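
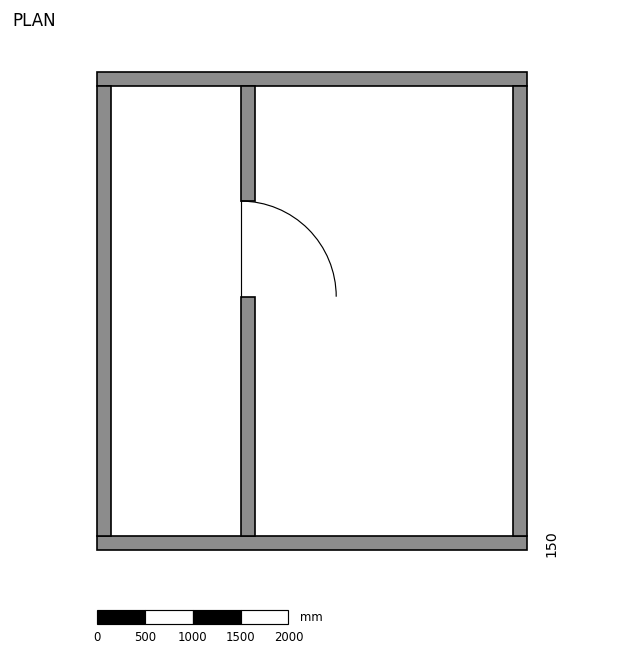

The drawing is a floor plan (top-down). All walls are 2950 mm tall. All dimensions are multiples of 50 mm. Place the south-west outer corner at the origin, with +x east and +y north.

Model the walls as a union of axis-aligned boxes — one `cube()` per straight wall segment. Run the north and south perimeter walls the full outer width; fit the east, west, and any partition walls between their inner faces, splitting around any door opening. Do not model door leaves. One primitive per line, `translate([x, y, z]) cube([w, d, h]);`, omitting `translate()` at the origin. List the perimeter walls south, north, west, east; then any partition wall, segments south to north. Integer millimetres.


cube([4500, 150, 2950]);
translate([0, 4850, 0]) cube([4500, 150, 2950]);
translate([0, 150, 0]) cube([150, 4700, 2950]);
translate([4350, 150, 0]) cube([150, 4700, 2950]);
translate([1500, 150, 0]) cube([150, 2500, 2950]);
translate([1500, 3650, 0]) cube([150, 1200, 2950]);


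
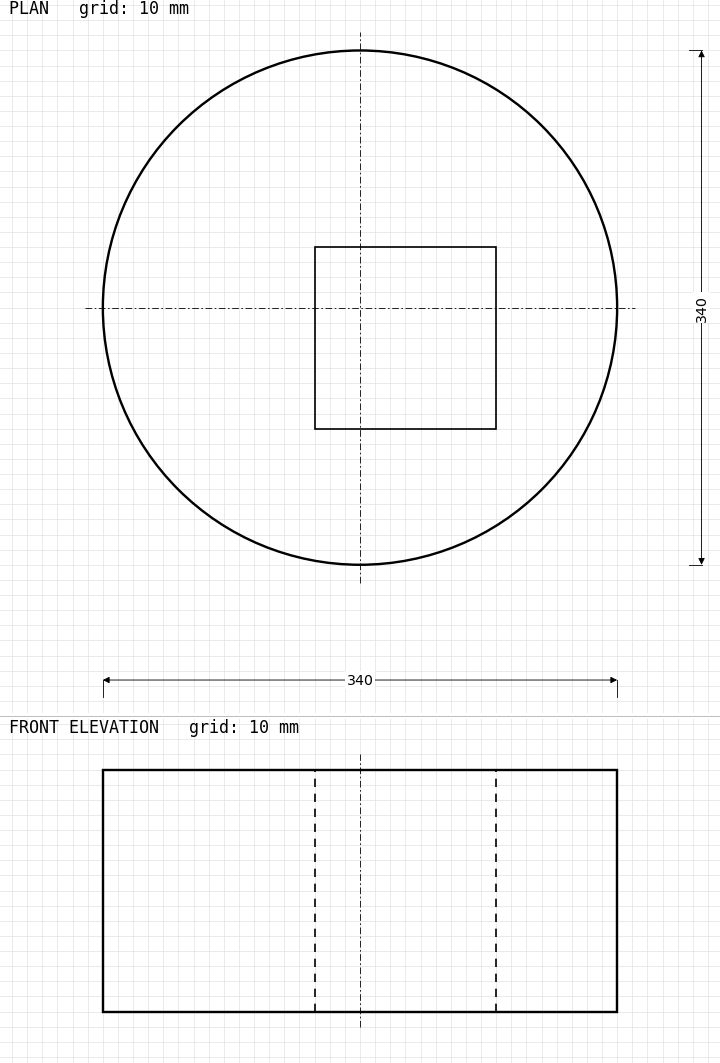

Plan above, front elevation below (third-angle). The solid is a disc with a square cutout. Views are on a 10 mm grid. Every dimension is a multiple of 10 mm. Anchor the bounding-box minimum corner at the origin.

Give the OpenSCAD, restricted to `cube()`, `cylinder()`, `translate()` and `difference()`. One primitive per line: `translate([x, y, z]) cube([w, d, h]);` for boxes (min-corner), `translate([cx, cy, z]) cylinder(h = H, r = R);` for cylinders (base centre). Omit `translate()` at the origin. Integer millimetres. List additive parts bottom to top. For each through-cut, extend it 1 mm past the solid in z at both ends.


difference() {
  translate([170, 170, 0]) cylinder(h = 160, r = 170);
  translate([140, 90, -1]) cube([120, 120, 162]);
}


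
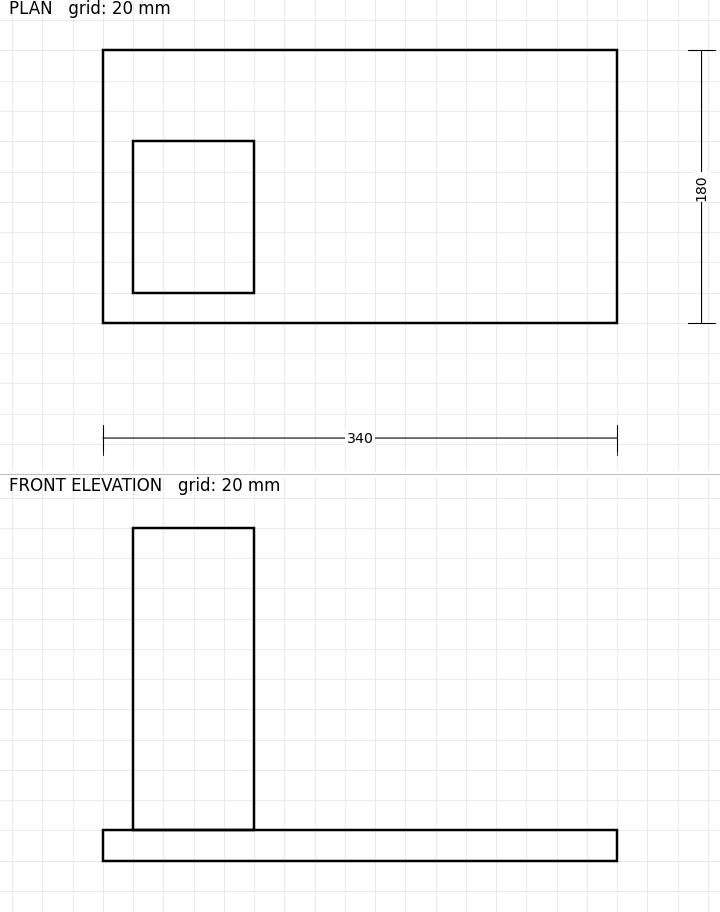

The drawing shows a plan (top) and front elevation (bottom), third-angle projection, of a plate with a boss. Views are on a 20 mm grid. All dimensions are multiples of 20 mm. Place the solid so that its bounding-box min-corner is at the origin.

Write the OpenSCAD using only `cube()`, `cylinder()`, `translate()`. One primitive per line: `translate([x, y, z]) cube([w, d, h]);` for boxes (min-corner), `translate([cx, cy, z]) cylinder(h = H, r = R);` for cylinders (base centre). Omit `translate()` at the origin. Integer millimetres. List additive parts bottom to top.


cube([340, 180, 20]);
translate([20, 20, 20]) cube([80, 100, 200]);


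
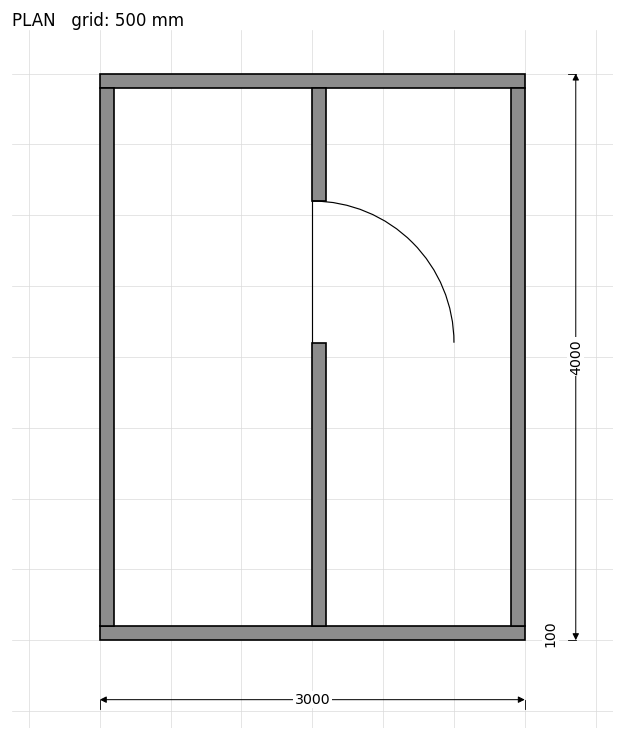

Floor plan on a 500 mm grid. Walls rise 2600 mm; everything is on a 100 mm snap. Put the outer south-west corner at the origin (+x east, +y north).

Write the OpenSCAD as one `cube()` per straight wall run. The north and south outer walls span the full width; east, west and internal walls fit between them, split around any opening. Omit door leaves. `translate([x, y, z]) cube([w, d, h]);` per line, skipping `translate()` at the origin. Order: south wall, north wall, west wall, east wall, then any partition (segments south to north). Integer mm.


cube([3000, 100, 2600]);
translate([0, 3900, 0]) cube([3000, 100, 2600]);
translate([0, 100, 0]) cube([100, 3800, 2600]);
translate([2900, 100, 0]) cube([100, 3800, 2600]);
translate([1500, 100, 0]) cube([100, 2000, 2600]);
translate([1500, 3100, 0]) cube([100, 800, 2600]);


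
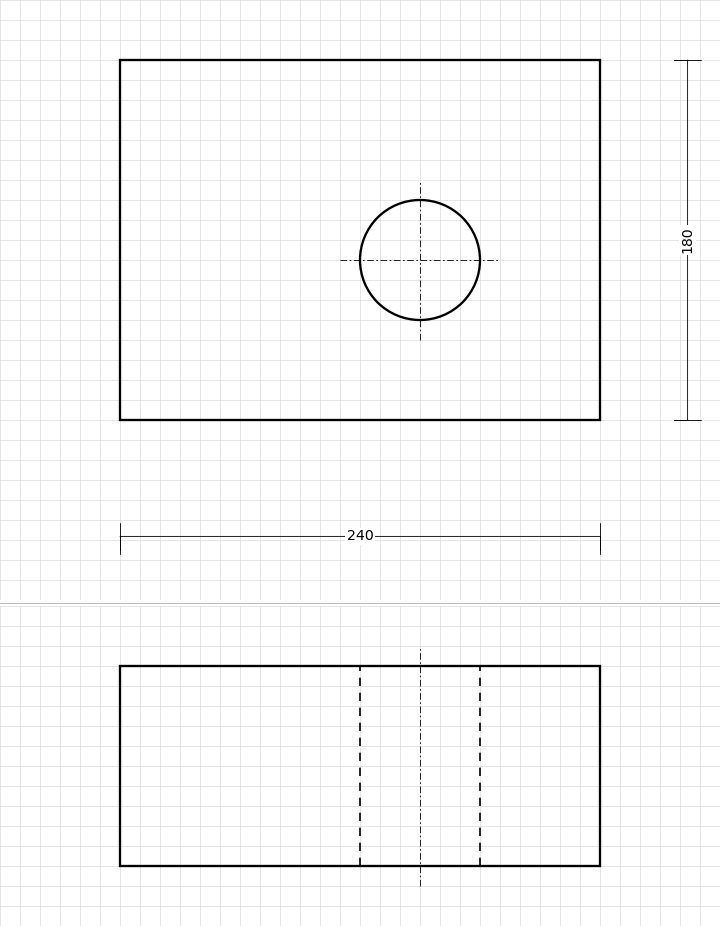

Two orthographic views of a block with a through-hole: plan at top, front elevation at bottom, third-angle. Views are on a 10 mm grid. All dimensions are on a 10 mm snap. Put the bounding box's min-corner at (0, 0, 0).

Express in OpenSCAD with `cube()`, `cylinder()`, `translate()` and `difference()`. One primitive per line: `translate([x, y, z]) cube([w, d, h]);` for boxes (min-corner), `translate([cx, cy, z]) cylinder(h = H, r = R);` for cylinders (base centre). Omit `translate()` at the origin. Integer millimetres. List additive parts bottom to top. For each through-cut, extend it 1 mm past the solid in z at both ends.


difference() {
  cube([240, 180, 100]);
  translate([150, 80, -1]) cylinder(h = 102, r = 30);
}


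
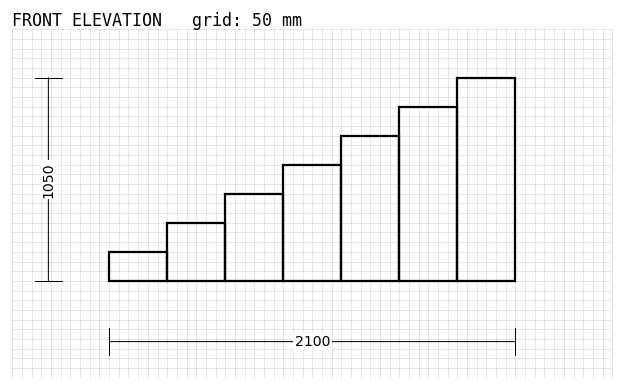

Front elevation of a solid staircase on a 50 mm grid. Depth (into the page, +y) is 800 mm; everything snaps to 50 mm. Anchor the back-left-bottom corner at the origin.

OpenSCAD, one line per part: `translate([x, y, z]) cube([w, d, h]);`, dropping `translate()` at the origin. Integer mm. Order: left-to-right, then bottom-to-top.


cube([300, 800, 150]);
translate([300, 0, 0]) cube([300, 800, 300]);
translate([600, 0, 0]) cube([300, 800, 450]);
translate([900, 0, 0]) cube([300, 800, 600]);
translate([1200, 0, 0]) cube([300, 800, 750]);
translate([1500, 0, 0]) cube([300, 800, 900]);
translate([1800, 0, 0]) cube([300, 800, 1050]);


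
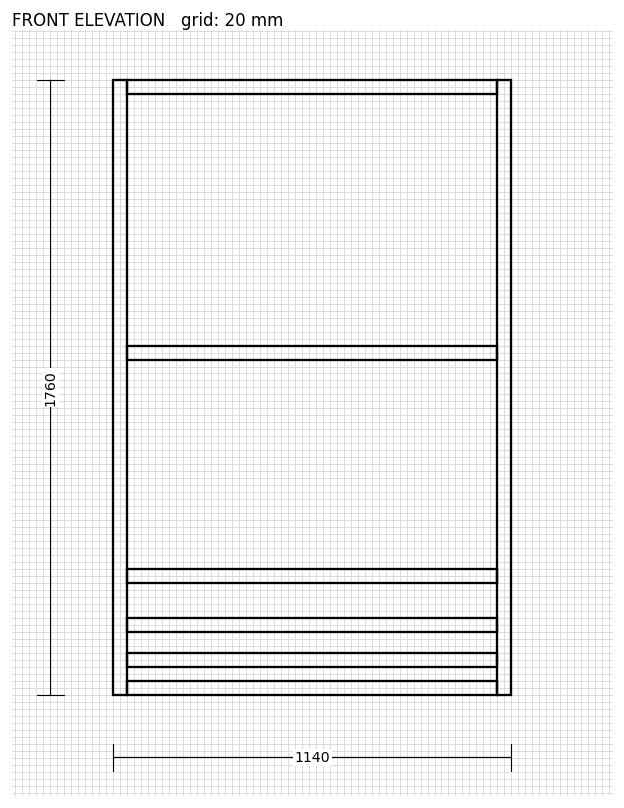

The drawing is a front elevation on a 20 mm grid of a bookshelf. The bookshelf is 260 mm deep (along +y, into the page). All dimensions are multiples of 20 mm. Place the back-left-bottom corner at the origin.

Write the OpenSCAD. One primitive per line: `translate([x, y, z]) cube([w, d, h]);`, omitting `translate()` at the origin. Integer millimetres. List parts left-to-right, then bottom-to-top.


cube([40, 260, 1760]);
translate([40, 0, 0]) cube([1060, 260, 40]);
translate([40, 0, 80]) cube([1060, 260, 40]);
translate([40, 0, 180]) cube([1060, 260, 40]);
translate([40, 0, 320]) cube([1060, 260, 40]);
translate([40, 0, 960]) cube([1060, 260, 40]);
translate([40, 0, 1720]) cube([1060, 260, 40]);
translate([1100, 0, 0]) cube([40, 260, 1760]);


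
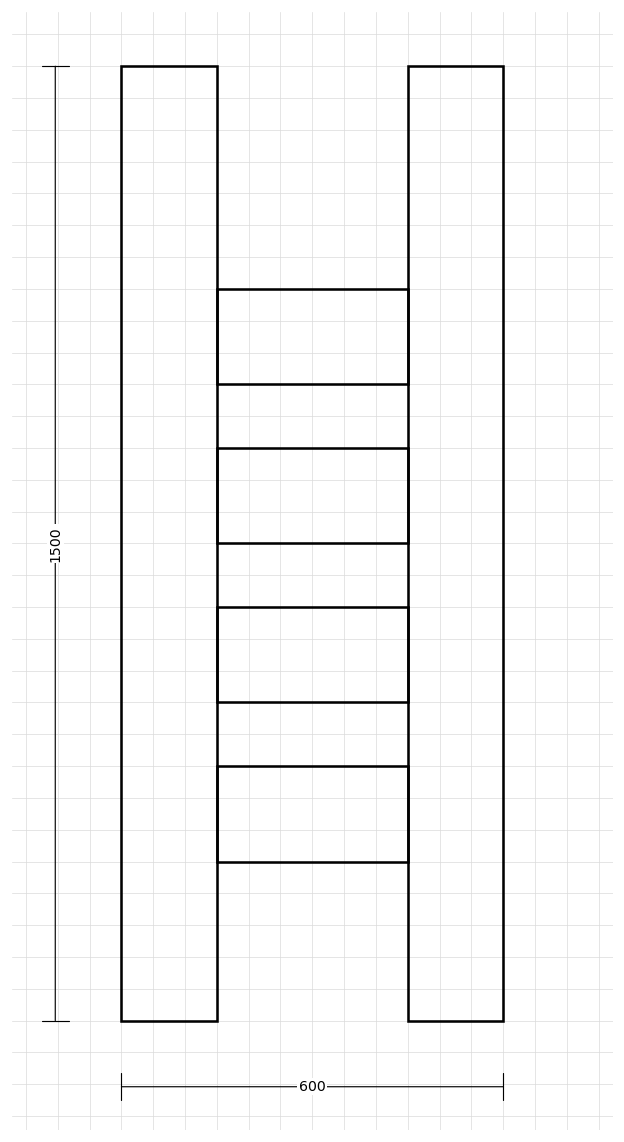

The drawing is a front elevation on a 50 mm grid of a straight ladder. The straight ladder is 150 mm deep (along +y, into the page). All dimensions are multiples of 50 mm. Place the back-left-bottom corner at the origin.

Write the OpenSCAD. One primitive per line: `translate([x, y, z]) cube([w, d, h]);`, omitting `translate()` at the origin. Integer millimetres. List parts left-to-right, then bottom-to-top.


cube([150, 150, 1500]);
translate([150, 0, 250]) cube([300, 150, 150]);
translate([150, 0, 500]) cube([300, 150, 150]);
translate([150, 0, 750]) cube([300, 150, 150]);
translate([150, 0, 1000]) cube([300, 150, 150]);
translate([450, 0, 0]) cube([150, 150, 1500]);


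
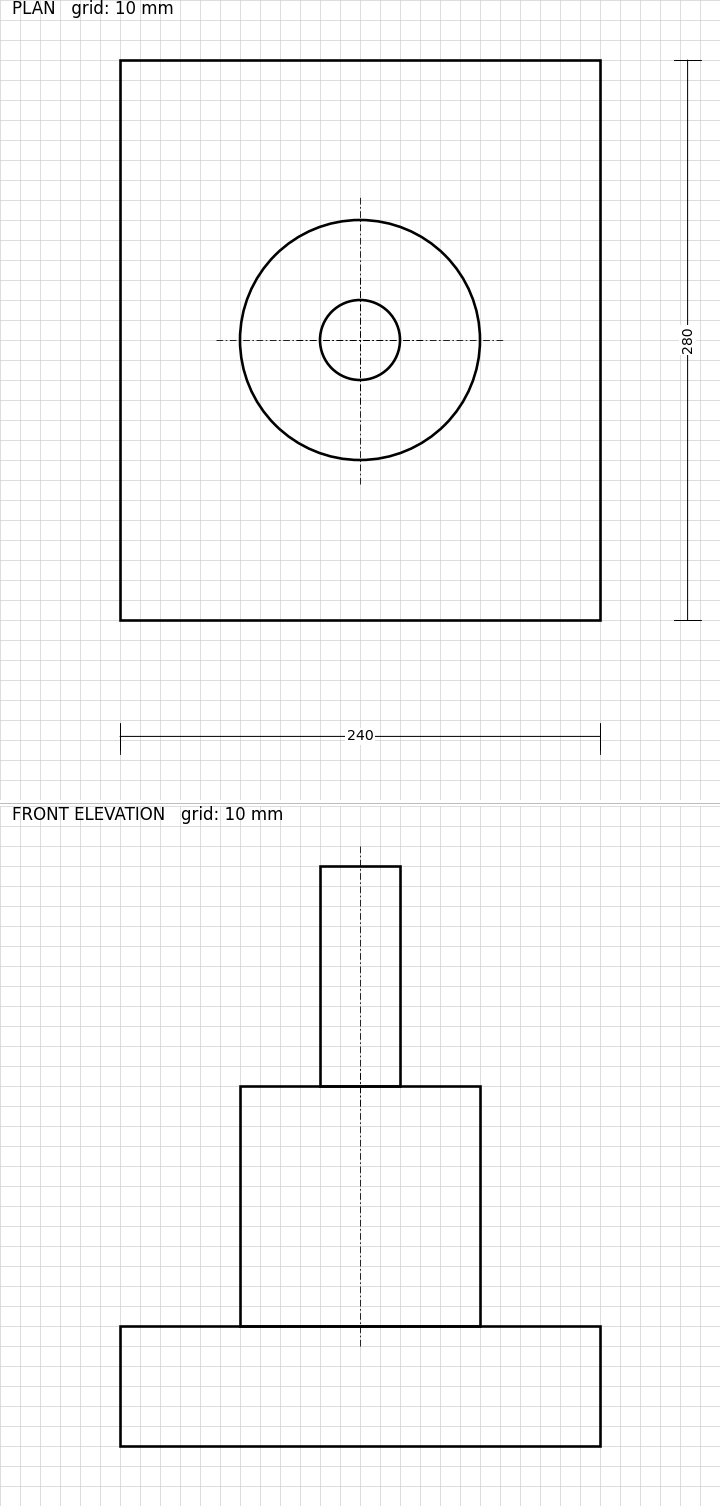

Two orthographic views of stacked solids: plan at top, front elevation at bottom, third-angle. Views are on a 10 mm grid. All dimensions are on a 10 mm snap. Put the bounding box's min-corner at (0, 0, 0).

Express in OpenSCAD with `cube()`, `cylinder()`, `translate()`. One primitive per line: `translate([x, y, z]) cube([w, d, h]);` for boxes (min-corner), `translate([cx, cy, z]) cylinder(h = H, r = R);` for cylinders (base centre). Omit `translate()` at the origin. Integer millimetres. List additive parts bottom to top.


cube([240, 280, 60]);
translate([120, 140, 60]) cylinder(h = 120, r = 60);
translate([120, 140, 180]) cylinder(h = 110, r = 20);


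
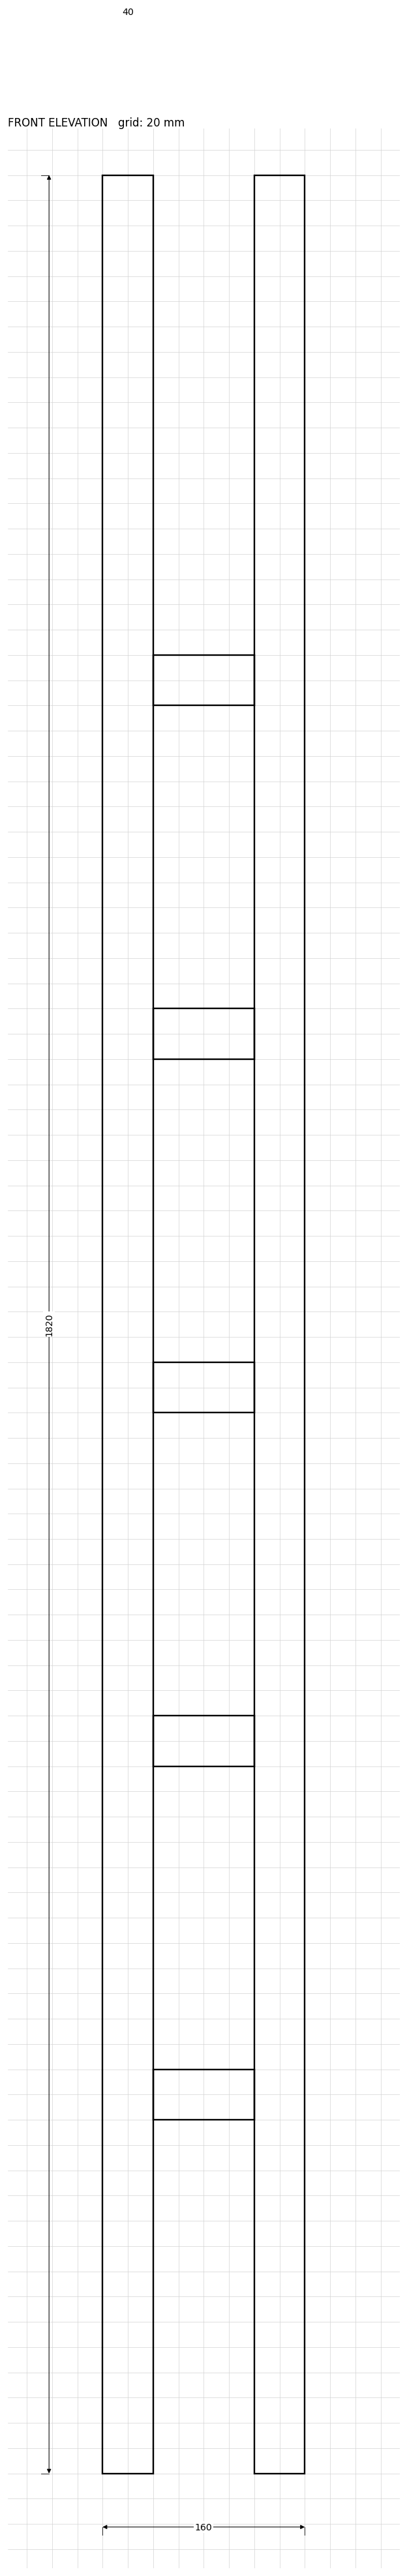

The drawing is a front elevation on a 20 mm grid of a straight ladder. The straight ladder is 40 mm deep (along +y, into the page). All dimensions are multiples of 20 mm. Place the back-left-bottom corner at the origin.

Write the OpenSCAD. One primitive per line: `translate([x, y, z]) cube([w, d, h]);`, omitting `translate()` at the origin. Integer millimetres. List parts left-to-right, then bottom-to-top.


cube([40, 40, 1820]);
translate([40, 0, 280]) cube([80, 40, 40]);
translate([40, 0, 560]) cube([80, 40, 40]);
translate([40, 0, 840]) cube([80, 40, 40]);
translate([40, 0, 1120]) cube([80, 40, 40]);
translate([40, 0, 1400]) cube([80, 40, 40]);
translate([120, 0, 0]) cube([40, 40, 1820]);


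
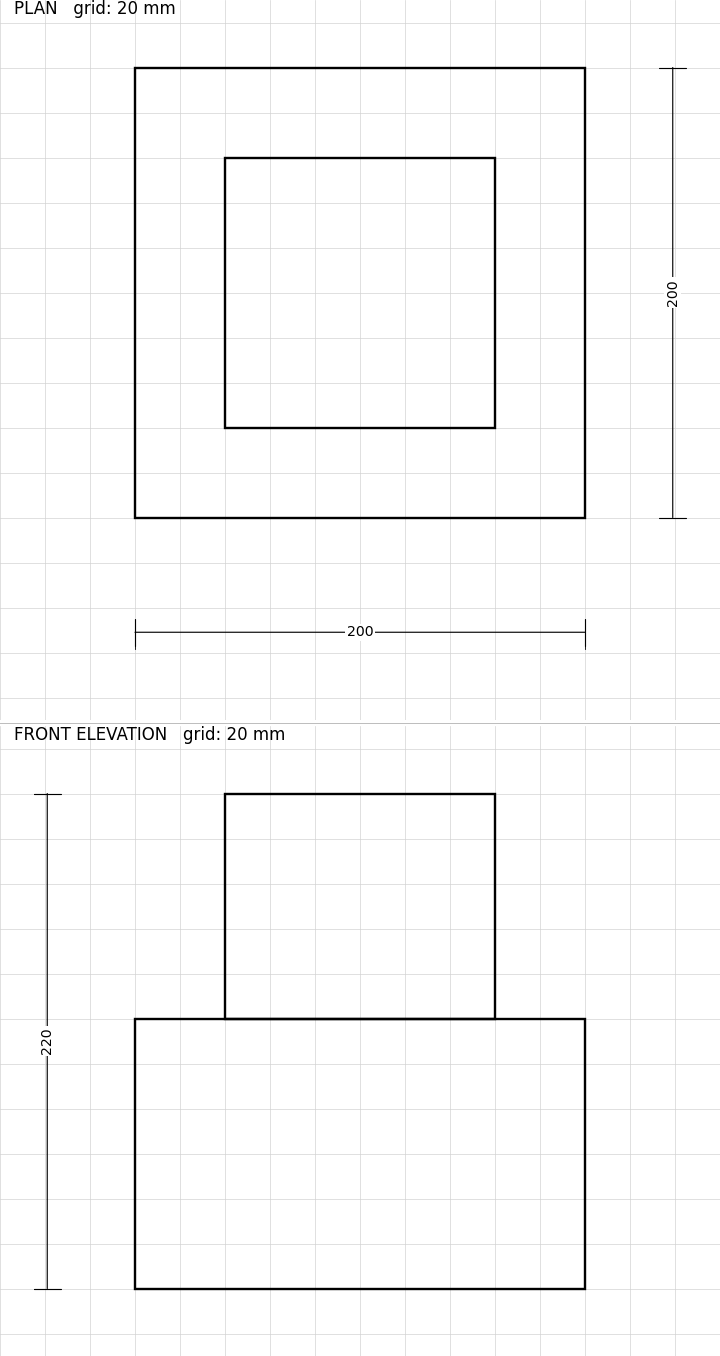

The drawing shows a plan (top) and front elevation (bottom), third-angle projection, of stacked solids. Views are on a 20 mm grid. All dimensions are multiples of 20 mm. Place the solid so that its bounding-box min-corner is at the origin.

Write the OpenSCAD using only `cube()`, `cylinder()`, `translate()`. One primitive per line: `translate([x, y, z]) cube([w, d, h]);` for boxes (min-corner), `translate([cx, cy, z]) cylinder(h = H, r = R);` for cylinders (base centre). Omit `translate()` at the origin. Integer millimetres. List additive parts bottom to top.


cube([200, 200, 120]);
translate([40, 40, 120]) cube([120, 120, 100]);


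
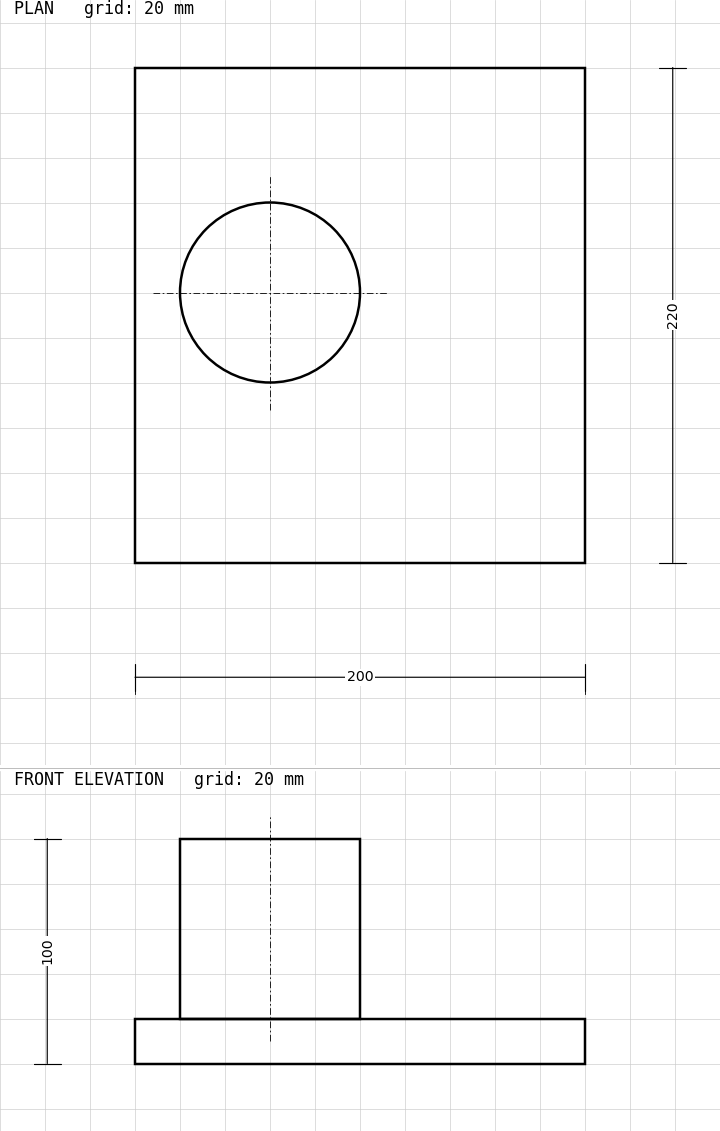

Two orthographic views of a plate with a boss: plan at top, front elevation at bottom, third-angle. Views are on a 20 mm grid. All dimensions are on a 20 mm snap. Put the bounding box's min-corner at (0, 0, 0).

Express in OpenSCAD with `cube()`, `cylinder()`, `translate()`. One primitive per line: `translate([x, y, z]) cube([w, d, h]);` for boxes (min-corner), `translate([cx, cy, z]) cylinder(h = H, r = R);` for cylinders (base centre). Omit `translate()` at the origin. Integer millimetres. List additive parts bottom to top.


cube([200, 220, 20]);
translate([60, 120, 20]) cylinder(h = 80, r = 40);


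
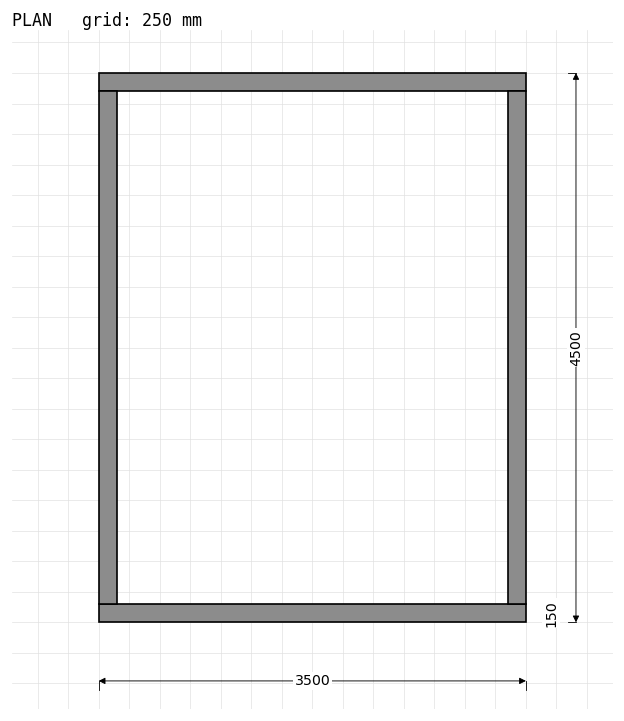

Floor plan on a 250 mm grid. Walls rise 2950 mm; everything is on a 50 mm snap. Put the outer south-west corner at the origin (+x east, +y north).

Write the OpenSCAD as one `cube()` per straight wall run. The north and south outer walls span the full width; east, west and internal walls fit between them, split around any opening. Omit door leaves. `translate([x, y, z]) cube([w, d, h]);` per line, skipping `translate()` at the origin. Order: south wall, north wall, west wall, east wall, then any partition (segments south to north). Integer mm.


cube([3500, 150, 2950]);
translate([0, 4350, 0]) cube([3500, 150, 2950]);
translate([0, 150, 0]) cube([150, 4200, 2950]);
translate([3350, 150, 0]) cube([150, 4200, 2950]);


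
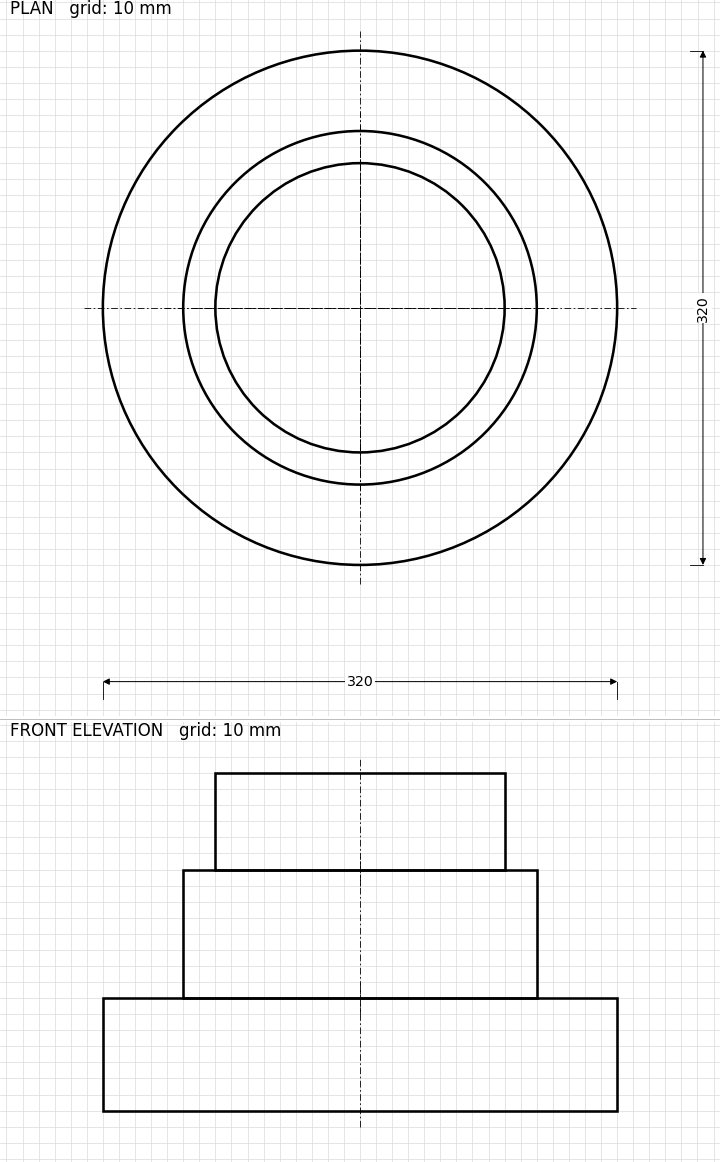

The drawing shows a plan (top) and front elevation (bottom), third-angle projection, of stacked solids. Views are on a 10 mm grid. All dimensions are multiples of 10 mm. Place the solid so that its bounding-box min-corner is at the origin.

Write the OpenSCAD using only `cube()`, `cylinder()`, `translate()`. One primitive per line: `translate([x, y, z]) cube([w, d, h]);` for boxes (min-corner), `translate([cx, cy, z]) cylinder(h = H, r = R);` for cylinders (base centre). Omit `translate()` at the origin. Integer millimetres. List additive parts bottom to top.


translate([160, 160, 0]) cylinder(h = 70, r = 160);
translate([160, 160, 70]) cylinder(h = 80, r = 110);
translate([160, 160, 150]) cylinder(h = 60, r = 90);


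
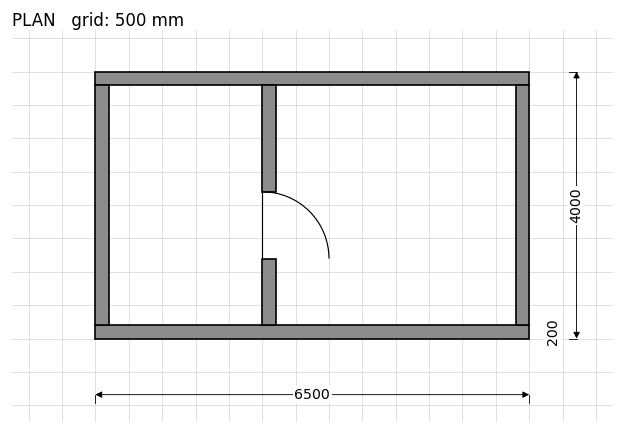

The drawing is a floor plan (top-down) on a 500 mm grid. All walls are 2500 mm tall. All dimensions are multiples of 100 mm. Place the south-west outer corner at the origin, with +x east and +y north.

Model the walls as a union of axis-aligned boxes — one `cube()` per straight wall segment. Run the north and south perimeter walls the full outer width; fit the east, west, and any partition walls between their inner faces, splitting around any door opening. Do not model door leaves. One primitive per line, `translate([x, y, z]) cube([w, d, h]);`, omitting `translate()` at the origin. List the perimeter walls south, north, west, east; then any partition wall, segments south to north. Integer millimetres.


cube([6500, 200, 2500]);
translate([0, 3800, 0]) cube([6500, 200, 2500]);
translate([0, 200, 0]) cube([200, 3600, 2500]);
translate([6300, 200, 0]) cube([200, 3600, 2500]);
translate([2500, 200, 0]) cube([200, 1000, 2500]);
translate([2500, 2200, 0]) cube([200, 1600, 2500]);


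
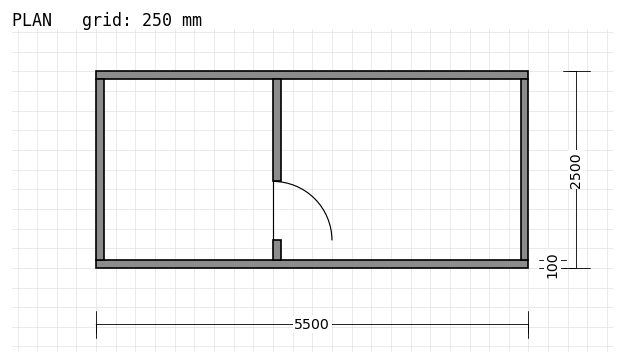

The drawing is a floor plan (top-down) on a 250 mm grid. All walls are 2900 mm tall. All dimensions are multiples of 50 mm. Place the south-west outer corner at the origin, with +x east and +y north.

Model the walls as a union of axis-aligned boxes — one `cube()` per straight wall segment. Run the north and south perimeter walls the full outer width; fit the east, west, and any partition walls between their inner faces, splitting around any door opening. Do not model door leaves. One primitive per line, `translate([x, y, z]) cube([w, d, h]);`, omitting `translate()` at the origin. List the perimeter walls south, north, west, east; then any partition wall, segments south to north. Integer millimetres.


cube([5500, 100, 2900]);
translate([0, 2400, 0]) cube([5500, 100, 2900]);
translate([0, 100, 0]) cube([100, 2300, 2900]);
translate([5400, 100, 0]) cube([100, 2300, 2900]);
translate([2250, 100, 0]) cube([100, 250, 2900]);
translate([2250, 1100, 0]) cube([100, 1300, 2900]);


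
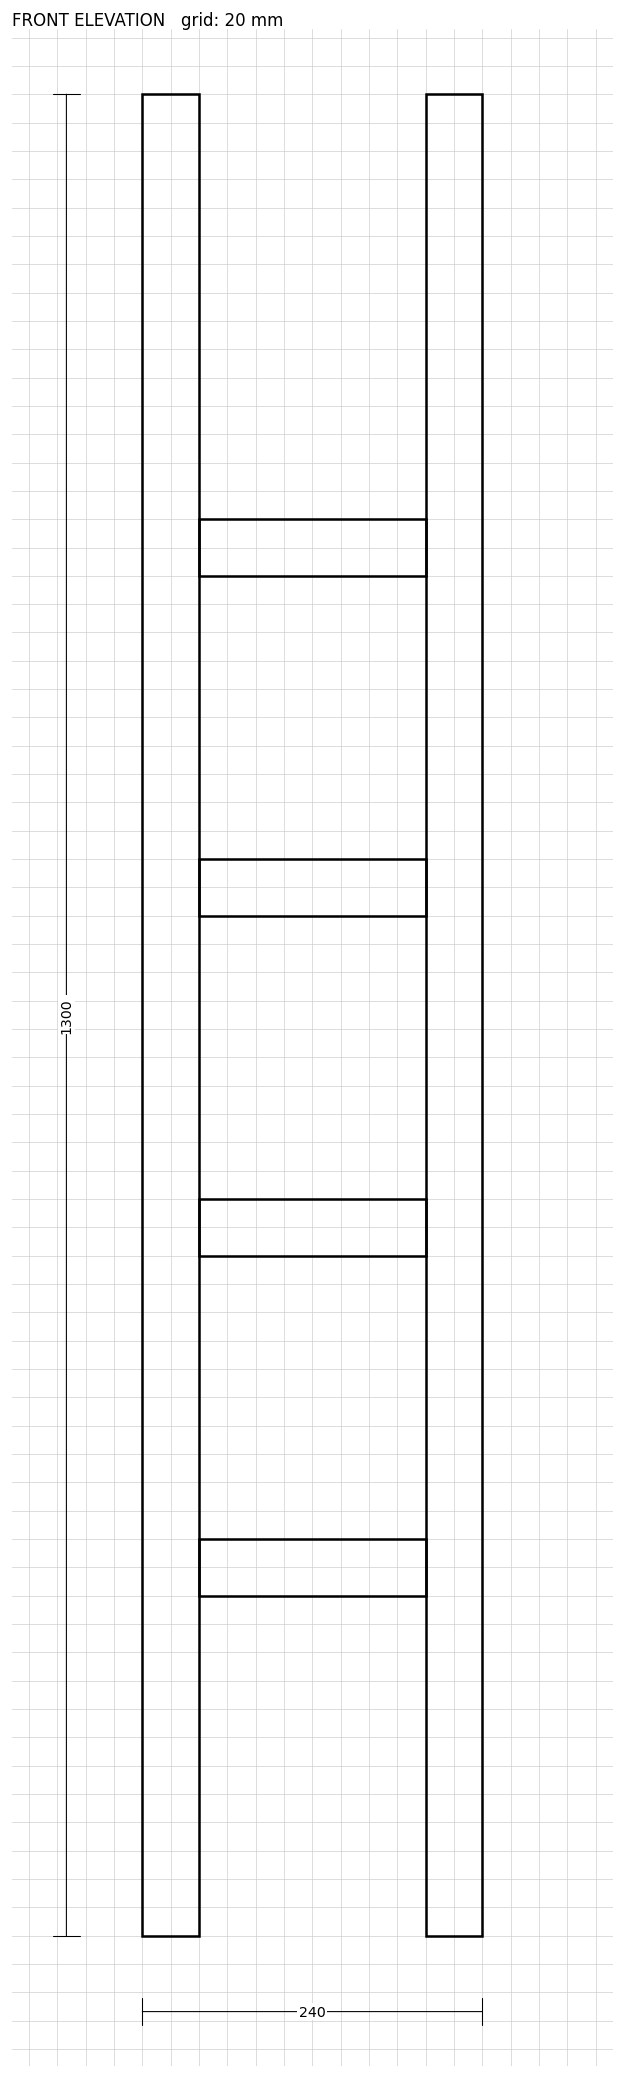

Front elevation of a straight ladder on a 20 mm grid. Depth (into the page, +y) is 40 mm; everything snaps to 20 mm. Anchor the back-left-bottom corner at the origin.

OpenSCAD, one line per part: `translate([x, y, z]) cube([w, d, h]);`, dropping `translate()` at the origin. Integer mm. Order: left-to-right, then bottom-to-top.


cube([40, 40, 1300]);
translate([40, 0, 240]) cube([160, 40, 40]);
translate([40, 0, 480]) cube([160, 40, 40]);
translate([40, 0, 720]) cube([160, 40, 40]);
translate([40, 0, 960]) cube([160, 40, 40]);
translate([200, 0, 0]) cube([40, 40, 1300]);


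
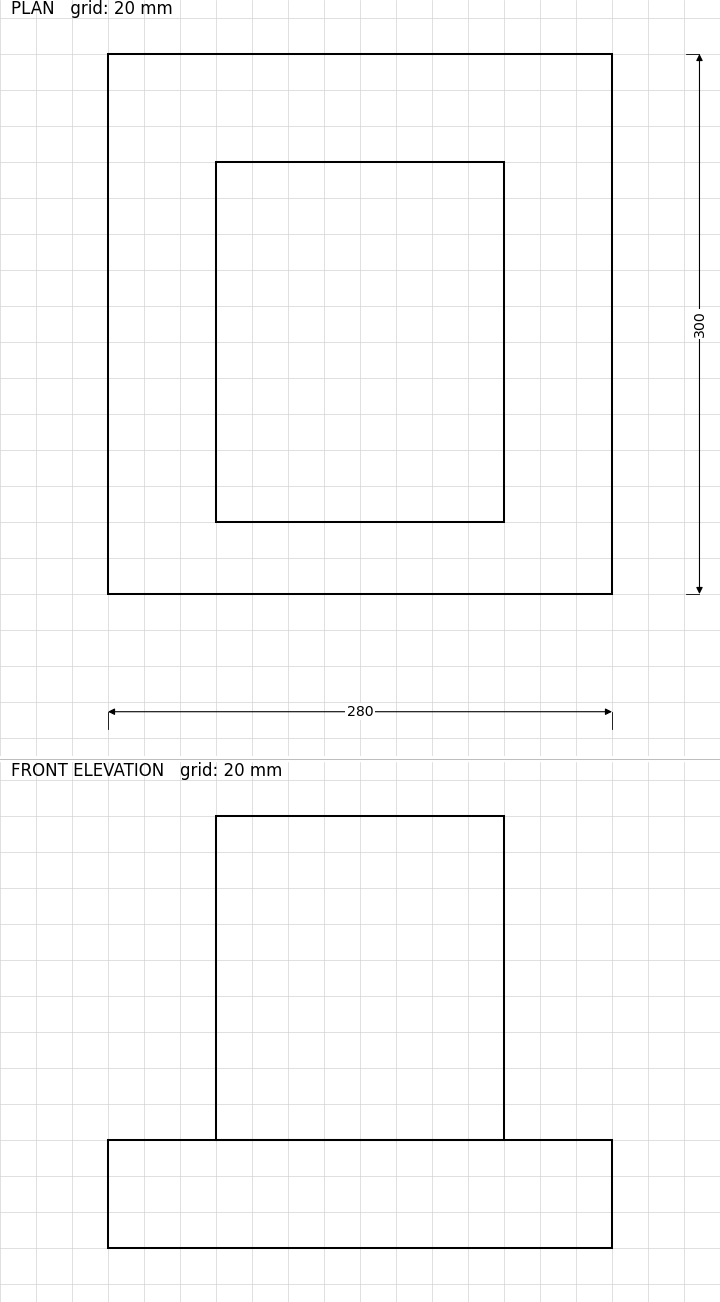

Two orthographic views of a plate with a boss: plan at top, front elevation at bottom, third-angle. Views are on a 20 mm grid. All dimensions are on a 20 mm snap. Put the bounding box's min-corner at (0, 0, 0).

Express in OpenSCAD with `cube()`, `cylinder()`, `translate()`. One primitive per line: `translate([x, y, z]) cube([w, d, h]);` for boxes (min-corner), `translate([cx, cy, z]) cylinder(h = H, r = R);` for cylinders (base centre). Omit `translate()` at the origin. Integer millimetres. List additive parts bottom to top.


cube([280, 300, 60]);
translate([60, 40, 60]) cube([160, 200, 180]);


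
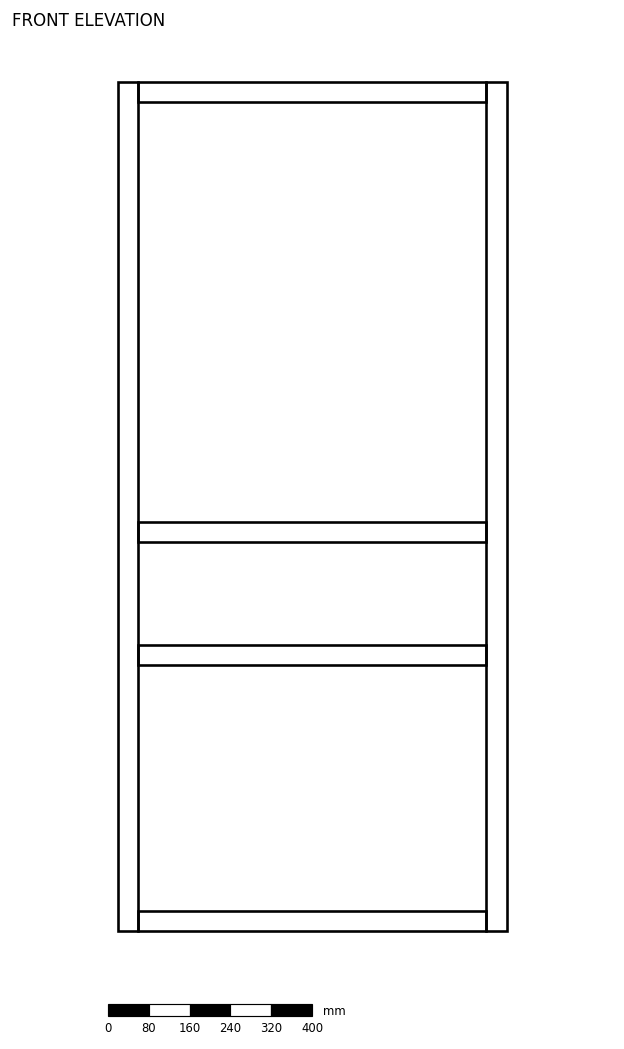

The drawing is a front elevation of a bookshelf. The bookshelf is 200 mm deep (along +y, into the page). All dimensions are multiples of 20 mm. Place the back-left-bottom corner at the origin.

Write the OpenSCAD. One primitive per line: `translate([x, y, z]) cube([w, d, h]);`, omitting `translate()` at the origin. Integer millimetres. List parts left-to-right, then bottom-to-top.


cube([40, 200, 1660]);
translate([40, 0, 0]) cube([680, 200, 40]);
translate([40, 0, 520]) cube([680, 200, 40]);
translate([40, 0, 760]) cube([680, 200, 40]);
translate([40, 0, 1620]) cube([680, 200, 40]);
translate([720, 0, 0]) cube([40, 200, 1660]);


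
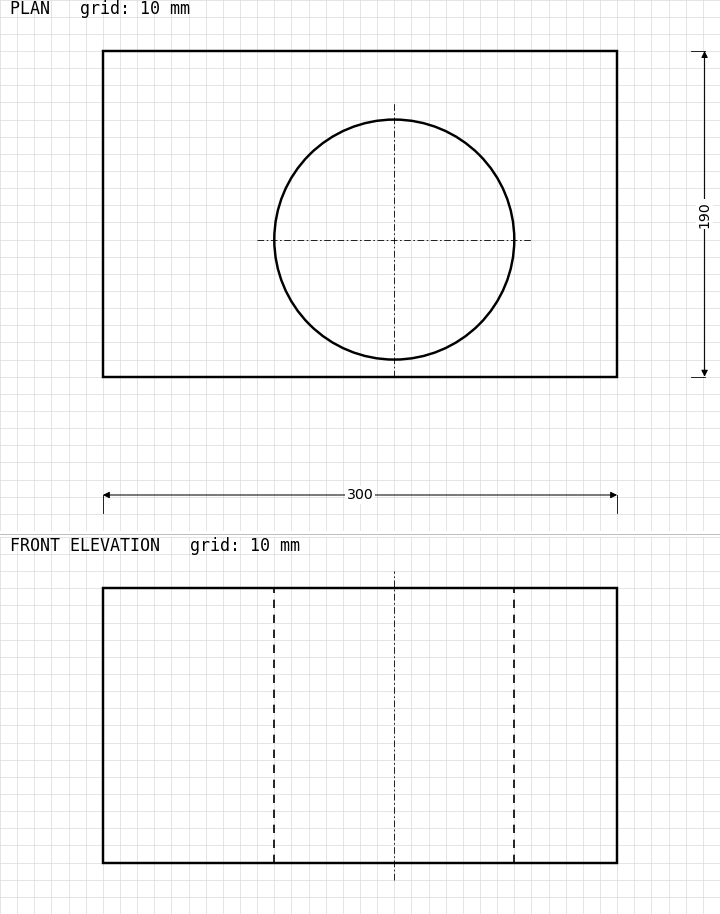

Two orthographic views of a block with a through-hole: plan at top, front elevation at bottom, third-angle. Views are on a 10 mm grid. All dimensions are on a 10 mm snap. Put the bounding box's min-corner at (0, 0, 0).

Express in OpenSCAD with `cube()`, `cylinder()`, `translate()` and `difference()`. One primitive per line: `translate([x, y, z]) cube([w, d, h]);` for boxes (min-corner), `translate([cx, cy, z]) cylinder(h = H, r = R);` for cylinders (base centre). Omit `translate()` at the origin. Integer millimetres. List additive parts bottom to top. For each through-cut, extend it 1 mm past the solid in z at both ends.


difference() {
  cube([300, 190, 160]);
  translate([170, 80, -1]) cylinder(h = 162, r = 70);
}


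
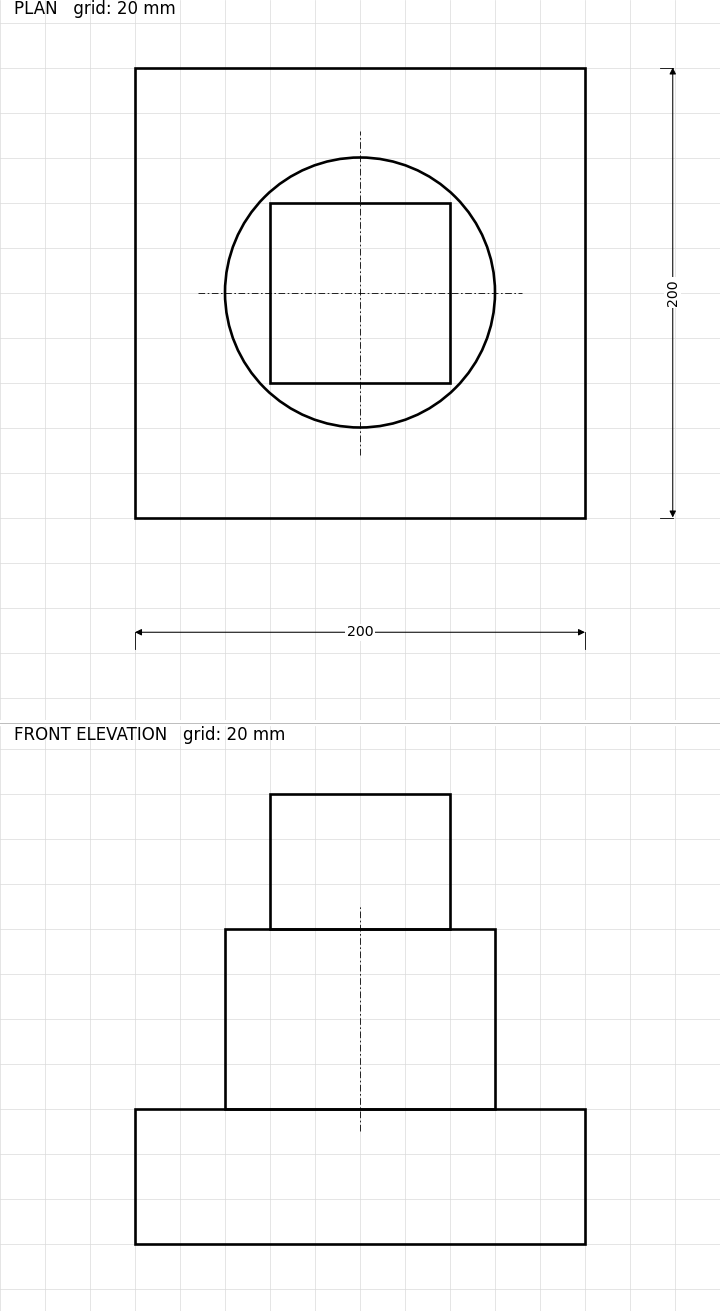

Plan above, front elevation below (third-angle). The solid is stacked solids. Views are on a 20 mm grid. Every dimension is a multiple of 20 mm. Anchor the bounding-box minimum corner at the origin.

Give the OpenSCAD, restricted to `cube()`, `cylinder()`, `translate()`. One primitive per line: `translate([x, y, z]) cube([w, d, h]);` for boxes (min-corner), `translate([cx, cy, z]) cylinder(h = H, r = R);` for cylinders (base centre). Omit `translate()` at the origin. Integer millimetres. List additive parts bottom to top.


cube([200, 200, 60]);
translate([100, 100, 60]) cylinder(h = 80, r = 60);
translate([60, 60, 140]) cube([80, 80, 60]);


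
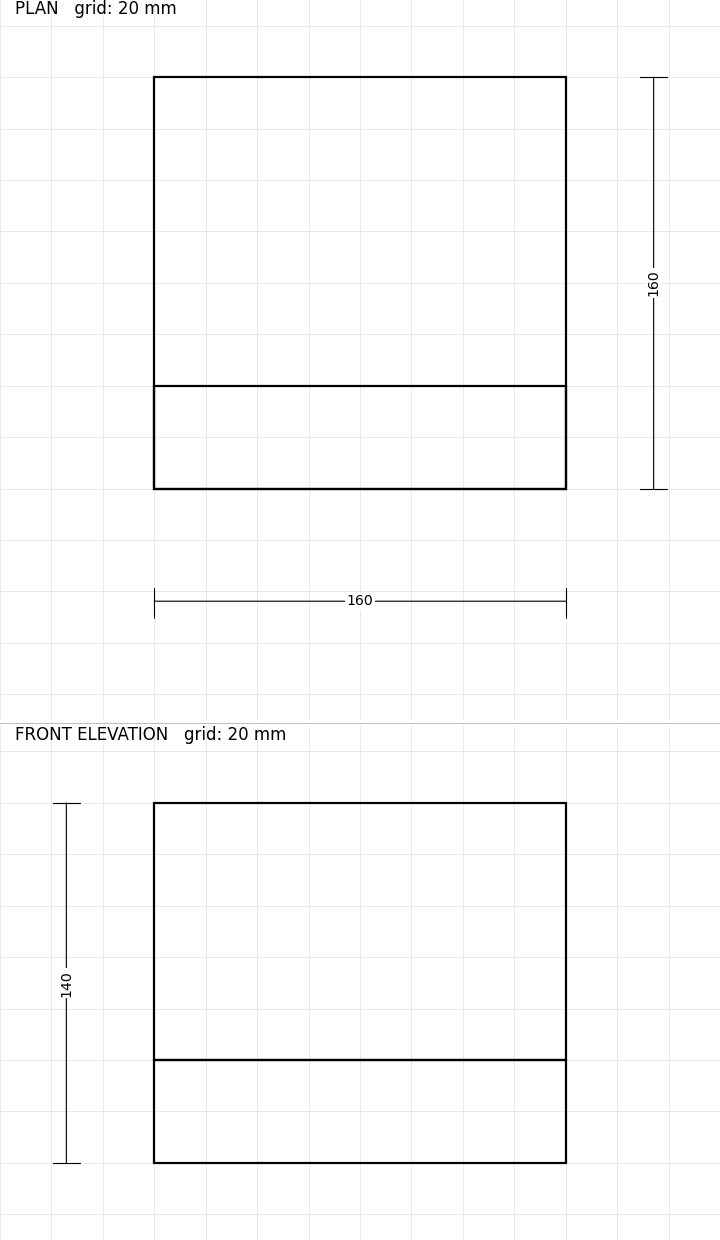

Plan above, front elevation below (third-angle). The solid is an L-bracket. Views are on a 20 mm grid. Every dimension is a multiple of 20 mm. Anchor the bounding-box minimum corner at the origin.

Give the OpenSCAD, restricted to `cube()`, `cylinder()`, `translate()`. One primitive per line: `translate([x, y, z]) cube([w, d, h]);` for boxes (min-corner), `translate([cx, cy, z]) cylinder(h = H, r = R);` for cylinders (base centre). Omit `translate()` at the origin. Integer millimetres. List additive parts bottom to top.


cube([160, 160, 40]);
translate([0, 0, 40]) cube([160, 40, 100]);


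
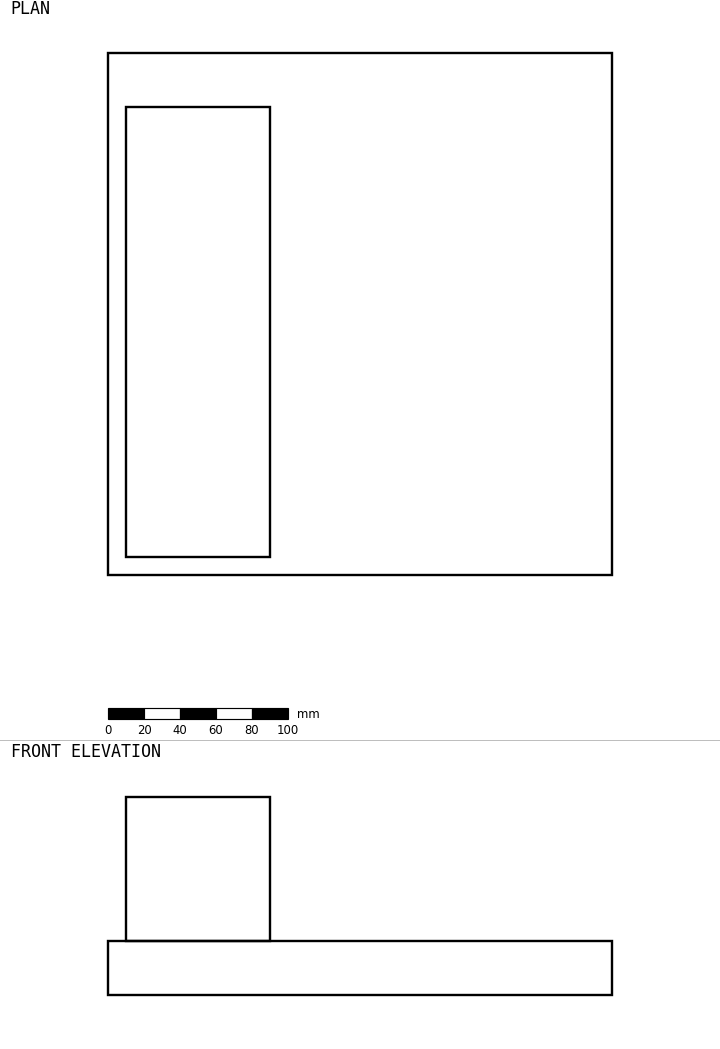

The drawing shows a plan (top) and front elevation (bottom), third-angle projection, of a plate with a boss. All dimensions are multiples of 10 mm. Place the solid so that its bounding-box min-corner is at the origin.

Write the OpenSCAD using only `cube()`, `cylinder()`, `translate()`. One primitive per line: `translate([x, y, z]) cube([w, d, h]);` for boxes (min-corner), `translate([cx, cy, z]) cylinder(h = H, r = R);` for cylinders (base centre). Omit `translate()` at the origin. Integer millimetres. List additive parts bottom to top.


cube([280, 290, 30]);
translate([10, 10, 30]) cube([80, 250, 80]);


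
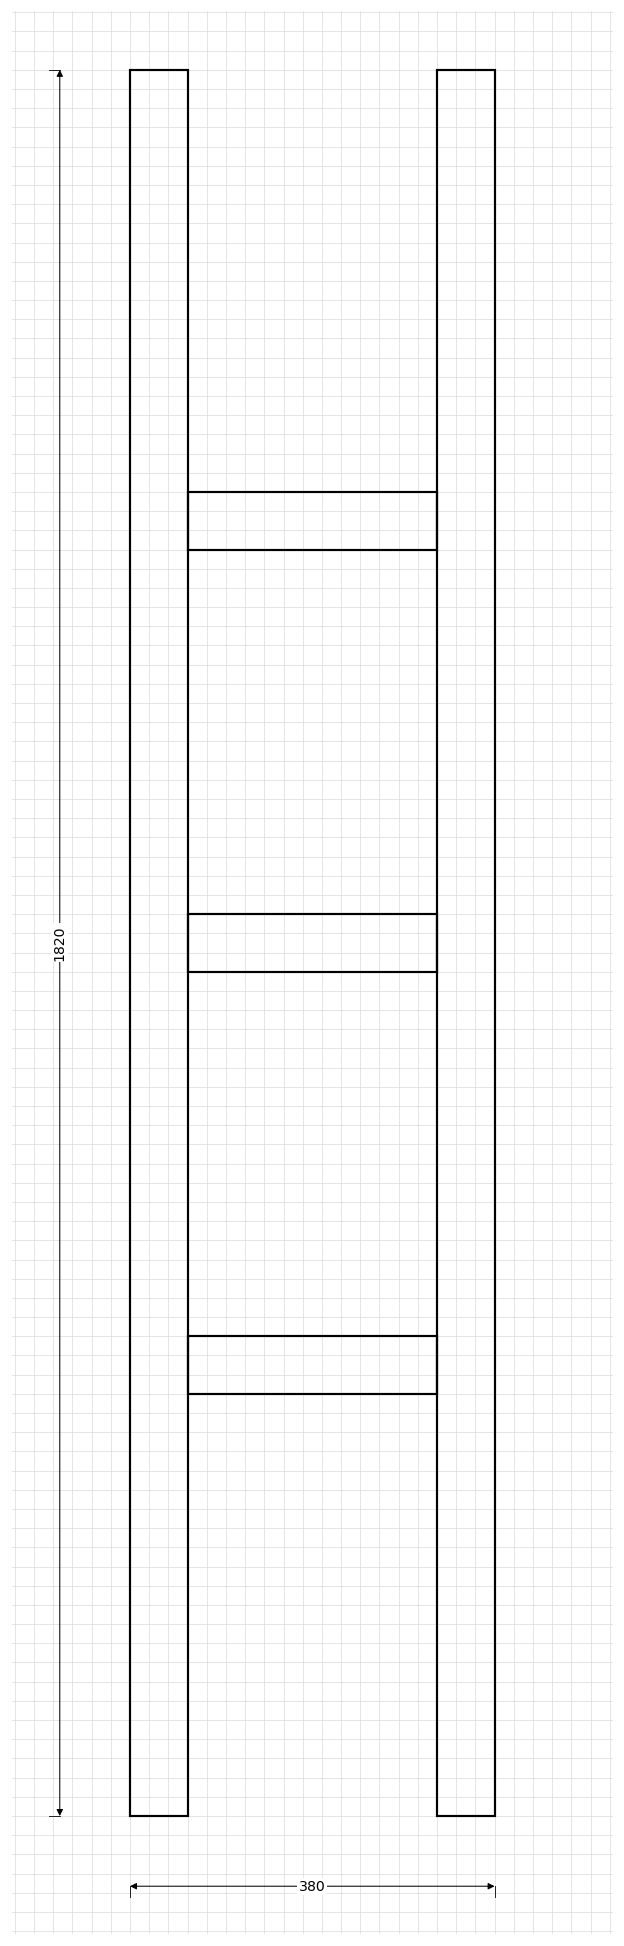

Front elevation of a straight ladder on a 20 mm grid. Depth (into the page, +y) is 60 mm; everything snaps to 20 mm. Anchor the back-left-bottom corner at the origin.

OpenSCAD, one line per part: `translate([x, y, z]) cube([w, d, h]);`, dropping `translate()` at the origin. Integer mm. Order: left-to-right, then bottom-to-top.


cube([60, 60, 1820]);
translate([60, 0, 440]) cube([260, 60, 60]);
translate([60, 0, 880]) cube([260, 60, 60]);
translate([60, 0, 1320]) cube([260, 60, 60]);
translate([320, 0, 0]) cube([60, 60, 1820]);


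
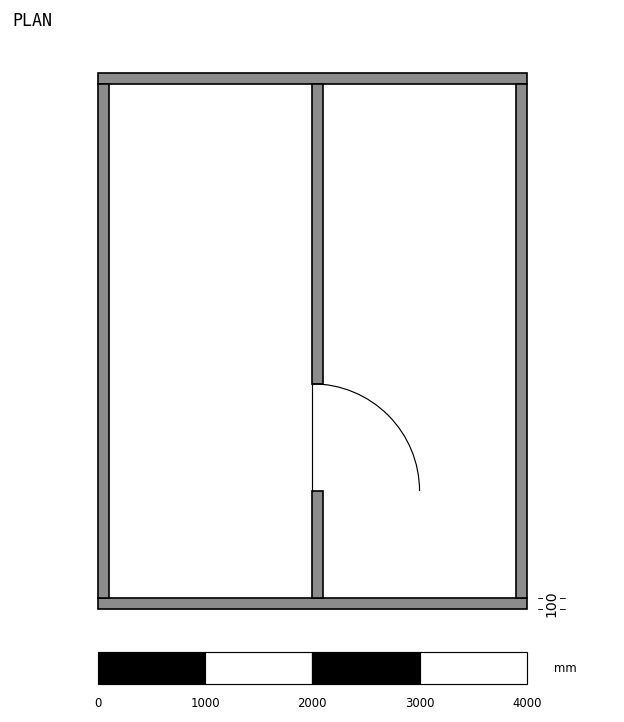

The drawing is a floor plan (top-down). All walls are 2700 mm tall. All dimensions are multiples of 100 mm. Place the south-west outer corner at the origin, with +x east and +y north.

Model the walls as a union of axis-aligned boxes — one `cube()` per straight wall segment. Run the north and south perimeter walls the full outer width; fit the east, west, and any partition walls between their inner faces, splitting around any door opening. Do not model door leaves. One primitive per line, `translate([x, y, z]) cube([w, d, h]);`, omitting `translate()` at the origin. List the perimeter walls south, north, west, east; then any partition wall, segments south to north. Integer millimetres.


cube([4000, 100, 2700]);
translate([0, 4900, 0]) cube([4000, 100, 2700]);
translate([0, 100, 0]) cube([100, 4800, 2700]);
translate([3900, 100, 0]) cube([100, 4800, 2700]);
translate([2000, 100, 0]) cube([100, 1000, 2700]);
translate([2000, 2100, 0]) cube([100, 2800, 2700]);


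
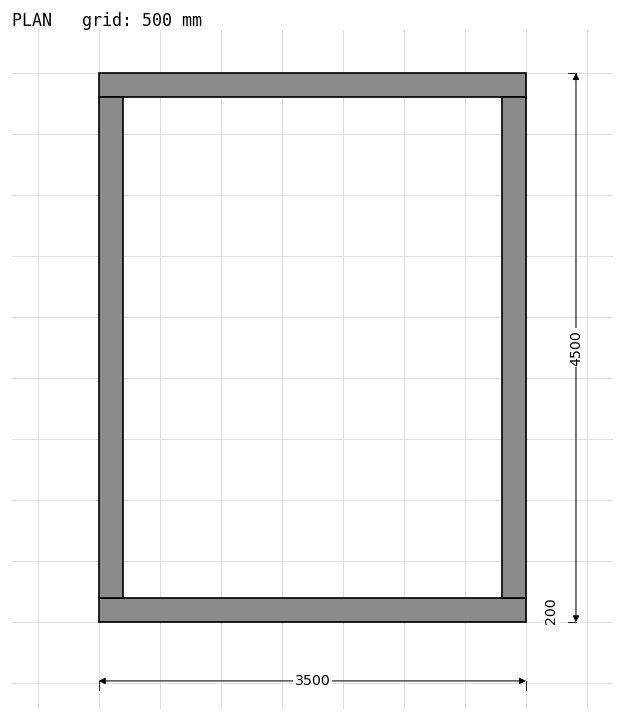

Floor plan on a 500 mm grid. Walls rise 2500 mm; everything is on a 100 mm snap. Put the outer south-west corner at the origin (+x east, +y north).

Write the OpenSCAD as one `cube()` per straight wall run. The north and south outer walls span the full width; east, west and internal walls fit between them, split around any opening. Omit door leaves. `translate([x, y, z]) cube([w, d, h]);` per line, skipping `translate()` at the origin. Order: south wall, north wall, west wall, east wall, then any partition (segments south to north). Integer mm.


cube([3500, 200, 2500]);
translate([0, 4300, 0]) cube([3500, 200, 2500]);
translate([0, 200, 0]) cube([200, 4100, 2500]);
translate([3300, 200, 0]) cube([200, 4100, 2500]);


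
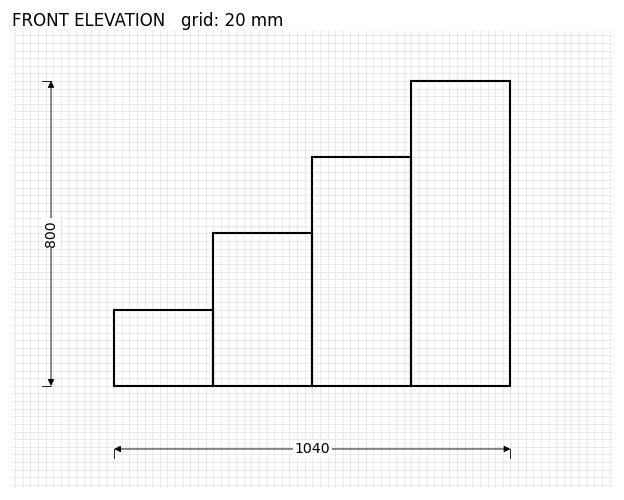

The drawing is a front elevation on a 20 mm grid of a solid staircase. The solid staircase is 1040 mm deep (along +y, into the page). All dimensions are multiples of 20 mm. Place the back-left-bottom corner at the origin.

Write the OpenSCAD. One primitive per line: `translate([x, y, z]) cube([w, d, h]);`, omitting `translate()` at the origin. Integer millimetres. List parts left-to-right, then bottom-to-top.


cube([260, 1040, 200]);
translate([260, 0, 0]) cube([260, 1040, 400]);
translate([520, 0, 0]) cube([260, 1040, 600]);
translate([780, 0, 0]) cube([260, 1040, 800]);


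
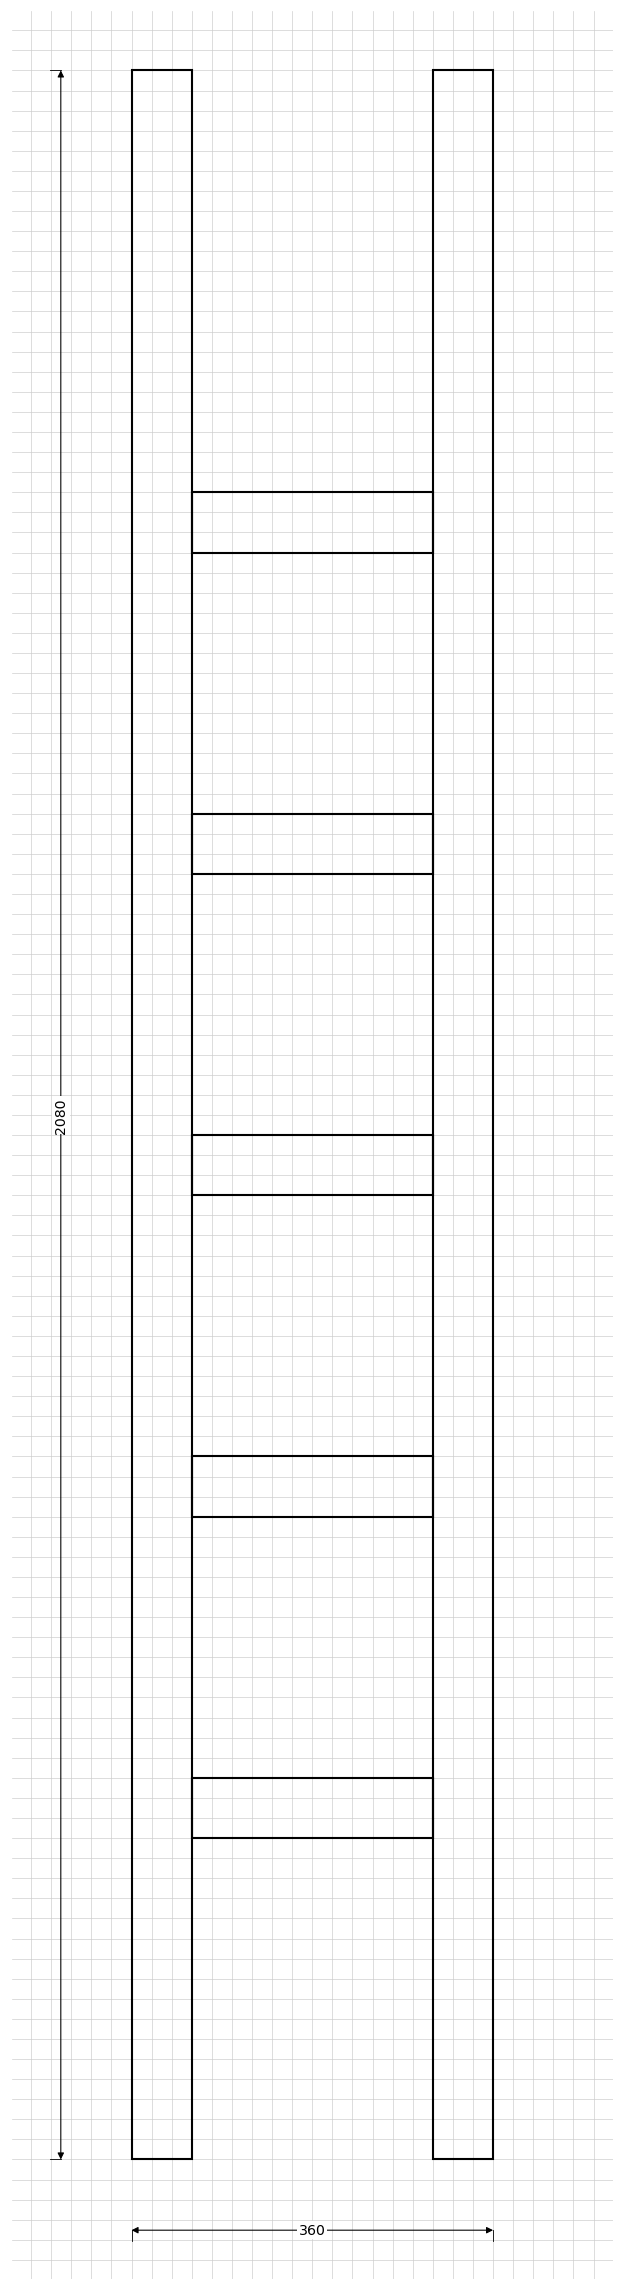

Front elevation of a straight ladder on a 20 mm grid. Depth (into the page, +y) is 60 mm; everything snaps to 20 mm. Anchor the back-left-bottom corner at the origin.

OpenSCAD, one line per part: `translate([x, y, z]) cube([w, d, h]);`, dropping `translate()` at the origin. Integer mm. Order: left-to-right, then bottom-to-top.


cube([60, 60, 2080]);
translate([60, 0, 320]) cube([240, 60, 60]);
translate([60, 0, 640]) cube([240, 60, 60]);
translate([60, 0, 960]) cube([240, 60, 60]);
translate([60, 0, 1280]) cube([240, 60, 60]);
translate([60, 0, 1600]) cube([240, 60, 60]);
translate([300, 0, 0]) cube([60, 60, 2080]);


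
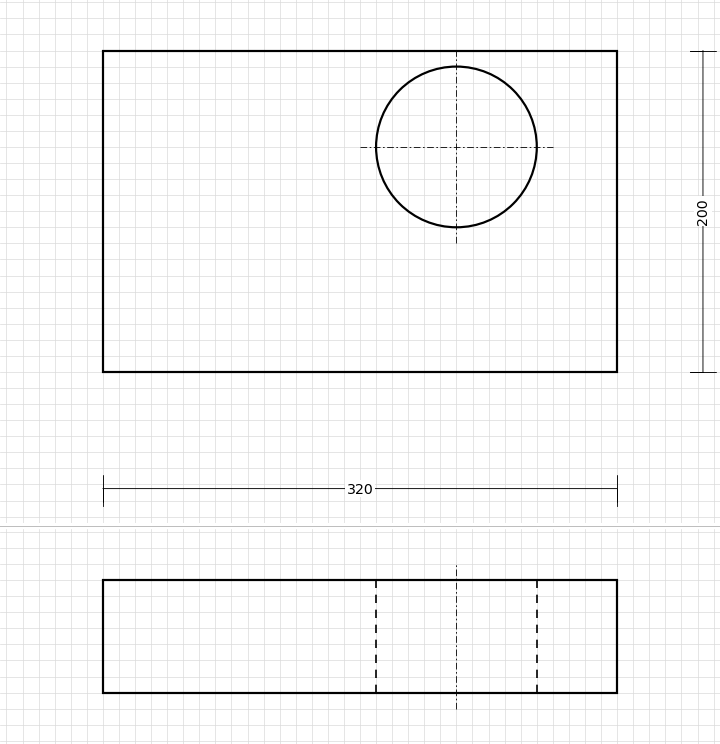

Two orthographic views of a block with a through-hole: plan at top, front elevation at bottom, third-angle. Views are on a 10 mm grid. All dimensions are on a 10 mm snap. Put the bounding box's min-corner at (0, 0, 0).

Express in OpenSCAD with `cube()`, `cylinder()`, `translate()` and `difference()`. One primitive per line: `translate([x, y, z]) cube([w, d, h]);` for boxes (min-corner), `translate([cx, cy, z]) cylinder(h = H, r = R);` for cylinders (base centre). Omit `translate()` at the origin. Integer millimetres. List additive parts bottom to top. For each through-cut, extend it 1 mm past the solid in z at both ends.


difference() {
  cube([320, 200, 70]);
  translate([220, 140, -1]) cylinder(h = 72, r = 50);
}


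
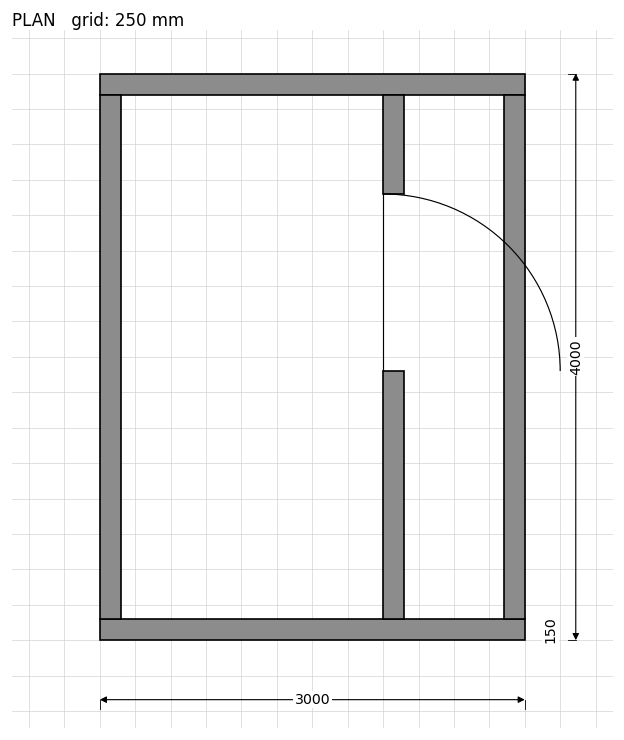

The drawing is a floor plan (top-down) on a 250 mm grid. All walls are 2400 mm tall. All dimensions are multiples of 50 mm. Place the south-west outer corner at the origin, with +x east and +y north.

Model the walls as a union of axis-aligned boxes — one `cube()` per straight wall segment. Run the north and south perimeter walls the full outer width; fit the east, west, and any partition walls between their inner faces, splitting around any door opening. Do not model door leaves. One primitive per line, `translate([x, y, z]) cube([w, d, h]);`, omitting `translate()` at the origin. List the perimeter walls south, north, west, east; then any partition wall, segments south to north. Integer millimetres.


cube([3000, 150, 2400]);
translate([0, 3850, 0]) cube([3000, 150, 2400]);
translate([0, 150, 0]) cube([150, 3700, 2400]);
translate([2850, 150, 0]) cube([150, 3700, 2400]);
translate([2000, 150, 0]) cube([150, 1750, 2400]);
translate([2000, 3150, 0]) cube([150, 700, 2400]);


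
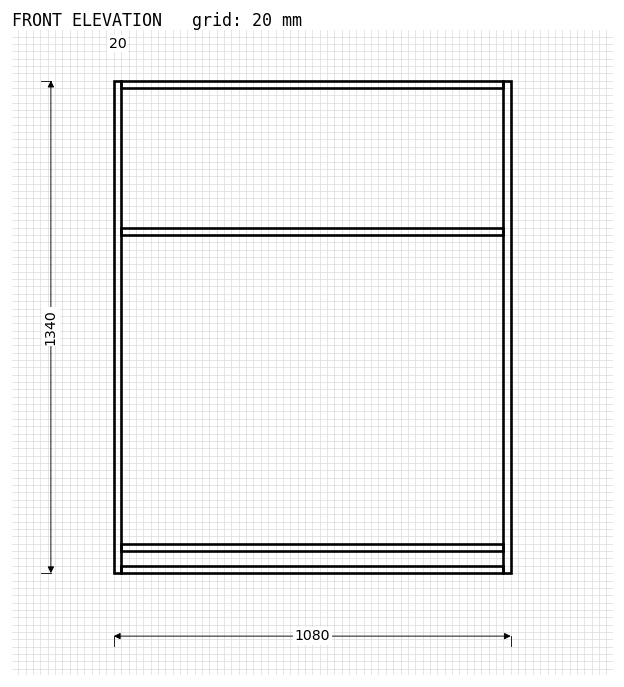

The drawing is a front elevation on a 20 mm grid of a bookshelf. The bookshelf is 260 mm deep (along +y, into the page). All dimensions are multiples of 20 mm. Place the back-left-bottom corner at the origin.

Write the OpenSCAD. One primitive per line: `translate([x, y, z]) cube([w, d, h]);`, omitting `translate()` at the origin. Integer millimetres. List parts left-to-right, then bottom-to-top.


cube([20, 260, 1340]);
translate([20, 0, 0]) cube([1040, 260, 20]);
translate([20, 0, 60]) cube([1040, 260, 20]);
translate([20, 0, 920]) cube([1040, 260, 20]);
translate([20, 0, 1320]) cube([1040, 260, 20]);
translate([1060, 0, 0]) cube([20, 260, 1340]);


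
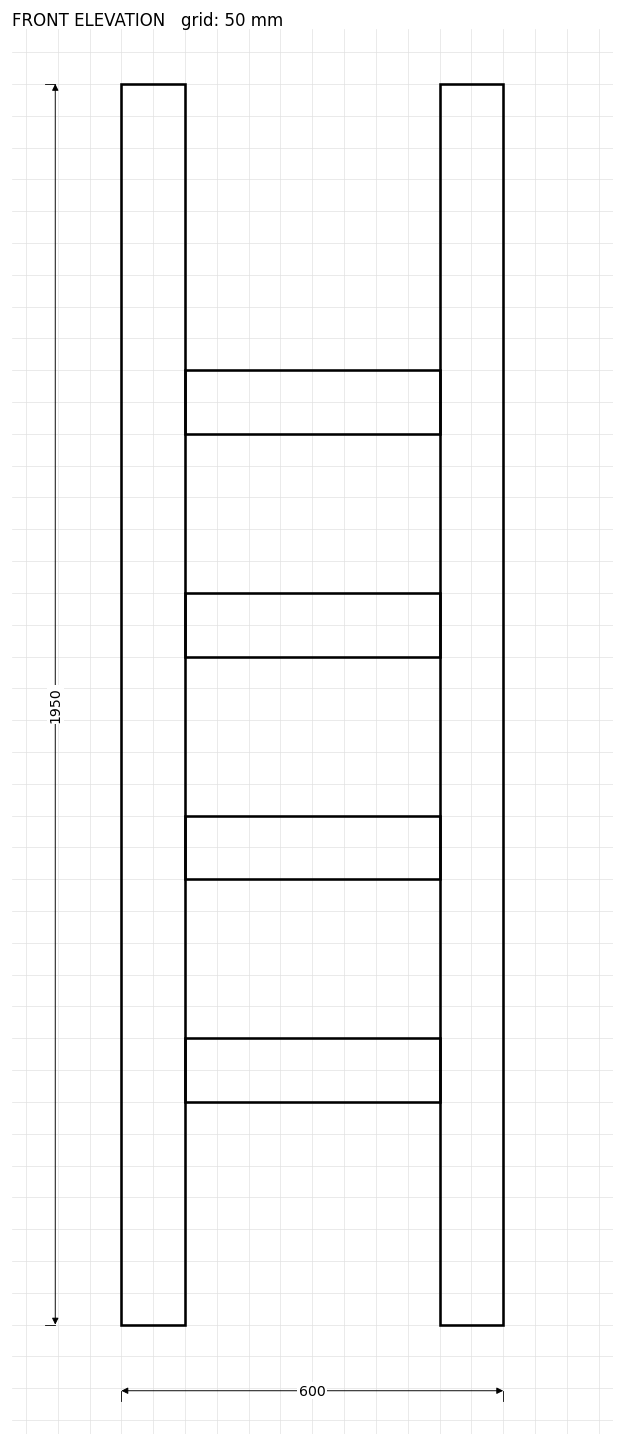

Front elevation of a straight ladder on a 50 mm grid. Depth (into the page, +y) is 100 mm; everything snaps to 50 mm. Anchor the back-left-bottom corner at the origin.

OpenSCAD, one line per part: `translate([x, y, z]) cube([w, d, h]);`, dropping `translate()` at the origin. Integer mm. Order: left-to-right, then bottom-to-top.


cube([100, 100, 1950]);
translate([100, 0, 350]) cube([400, 100, 100]);
translate([100, 0, 700]) cube([400, 100, 100]);
translate([100, 0, 1050]) cube([400, 100, 100]);
translate([100, 0, 1400]) cube([400, 100, 100]);
translate([500, 0, 0]) cube([100, 100, 1950]);
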